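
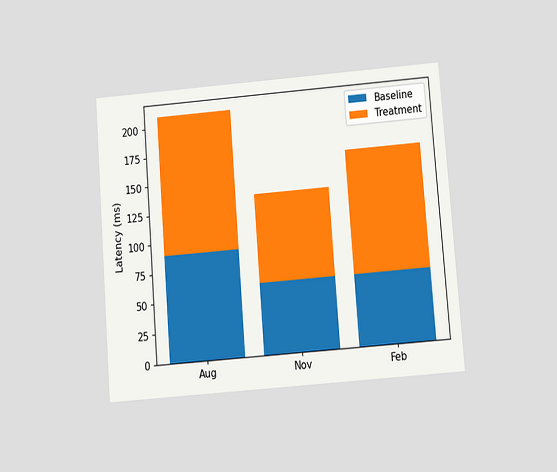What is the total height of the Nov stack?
The chart is tilted about 4° counter-clockwise and viewed at a slight angle. The Nov stack's top reaches 135ms on the y-axis.

135ms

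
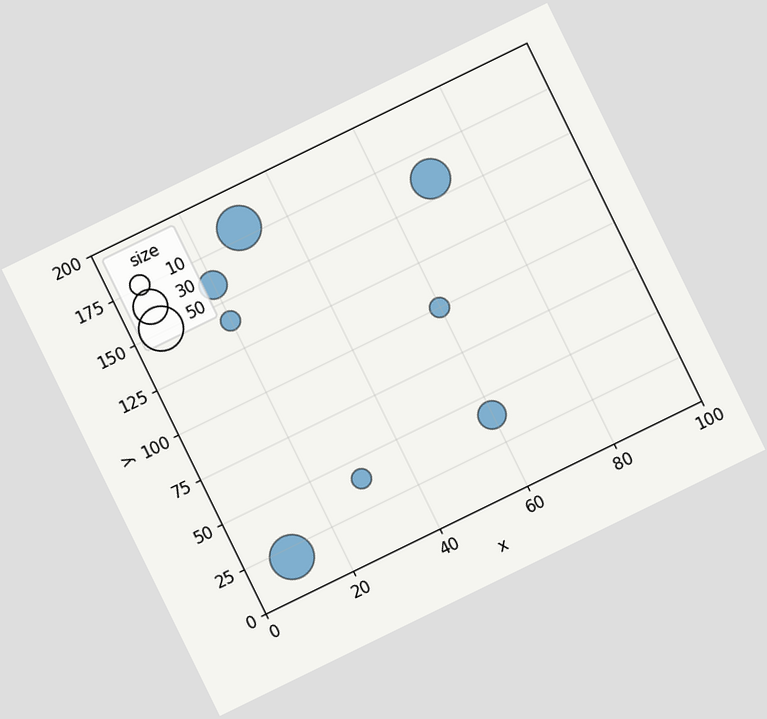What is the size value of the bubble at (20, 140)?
10

The chart is tilted about 26° counter-clockwise. Matching the bubble at (20, 140) against the size legend gives 10.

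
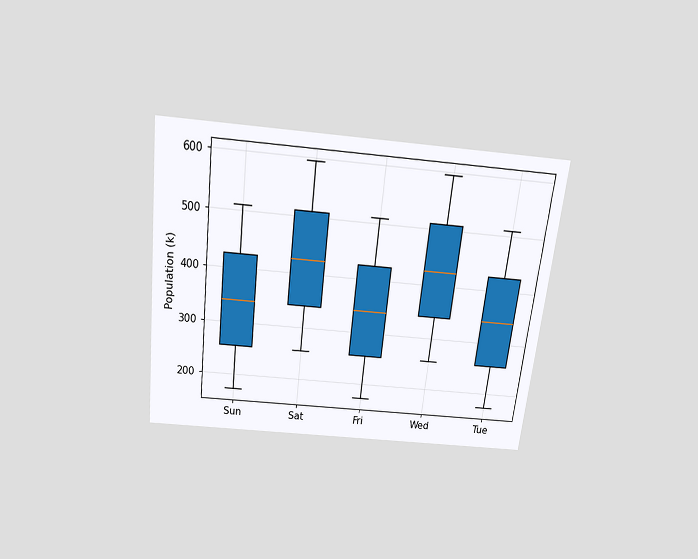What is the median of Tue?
340k

The chart is tilted about 6° clockwise and viewed slightly from above. The median line in the Tue box sits at 340k.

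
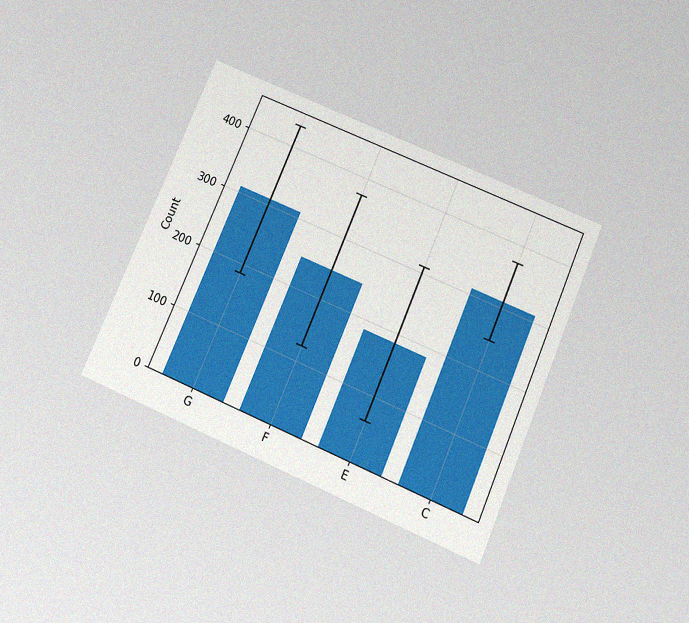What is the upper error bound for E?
The chart is tilted about 23° clockwise and viewed slightly from below, with some photo noise. The E bar's upper whisker reaches 310.

310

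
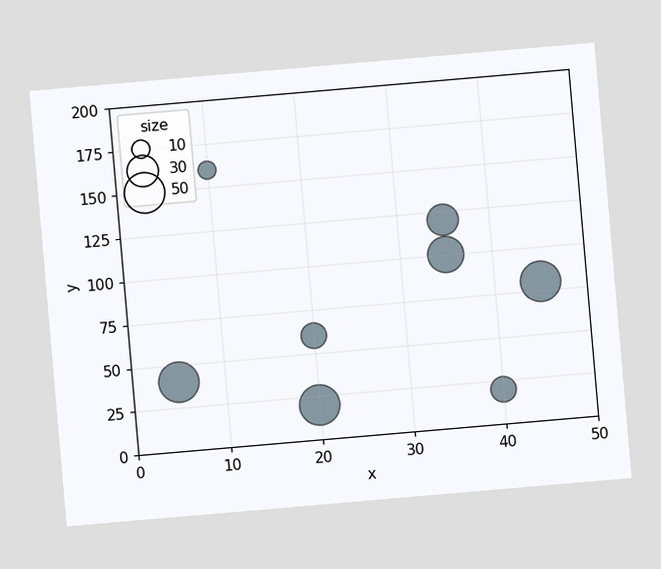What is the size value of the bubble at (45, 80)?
50

The chart is tilted about 5° counter-clockwise. Matching the bubble at (45, 80) against the size legend gives 50.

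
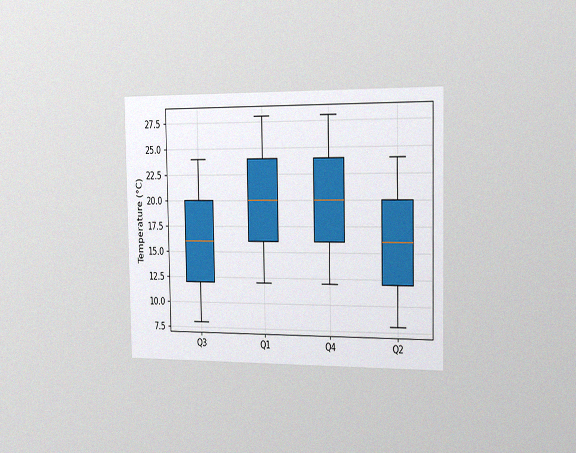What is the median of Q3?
16°C

The chart is viewed slightly from the right, with some photo noise. The median line in the Q3 box sits at 16°C.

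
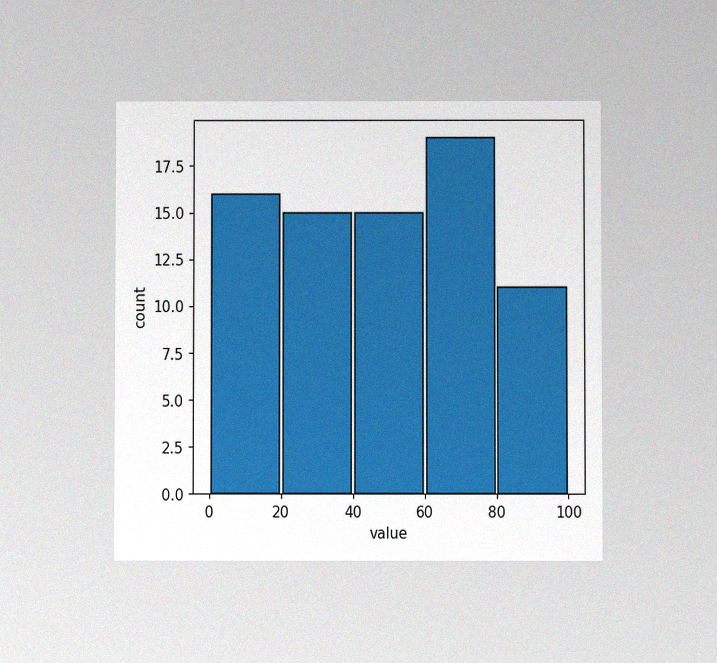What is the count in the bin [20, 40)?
15

The chart is viewed at a slight angle, with some photo noise. The [20, 40) bin has height 15.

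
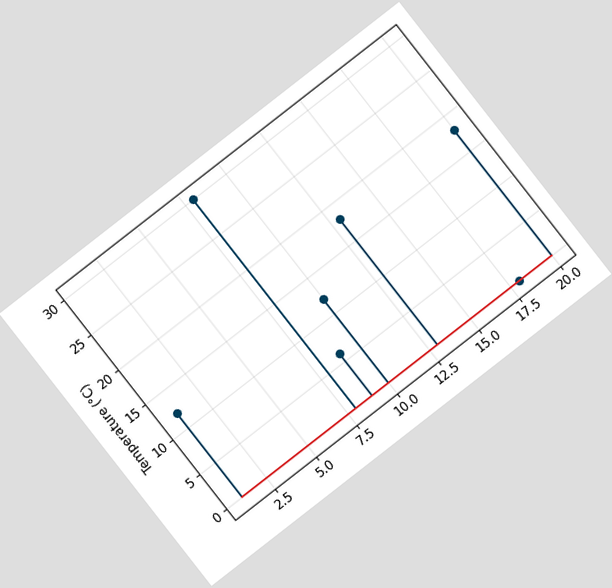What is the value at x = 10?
The chart is tilted about 38° counter-clockwise. The stem at x=10 reaches 12°C.

12°C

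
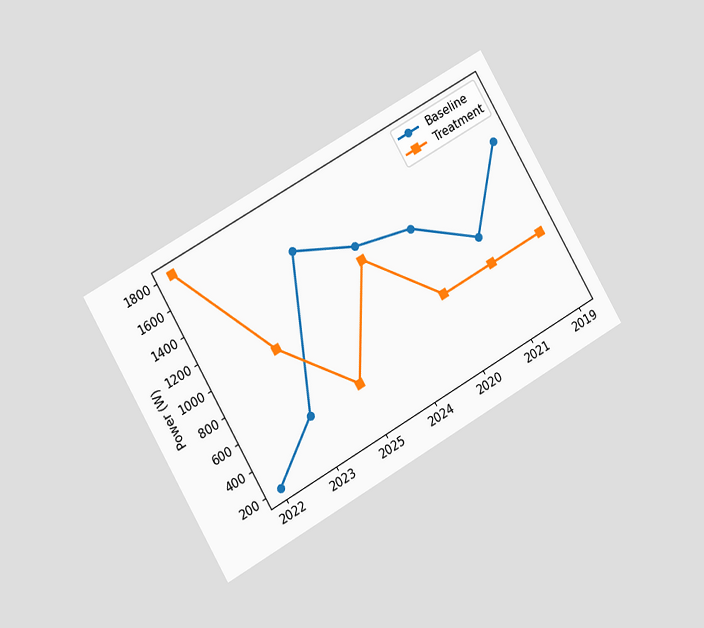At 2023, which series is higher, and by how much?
Treatment, by 500W

The chart is tilted about 30° counter-clockwise and viewed at a slight angle. At 2023, Treatment sits above the other line by 500W.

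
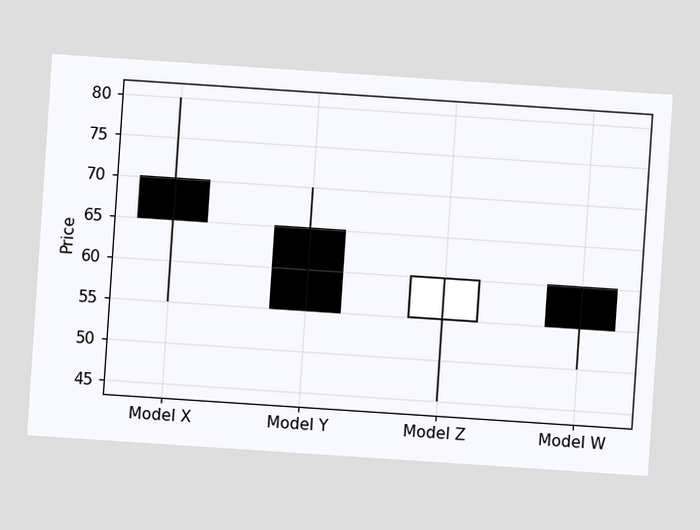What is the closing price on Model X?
The chart is tilted about 4° clockwise. The Model X candle closes at 65.

65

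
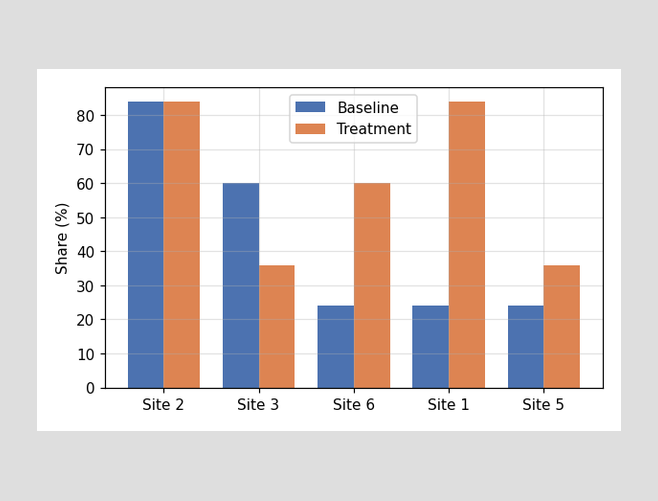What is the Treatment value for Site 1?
84%

The Treatment bar at Site 1 reaches 84% on the y-axis.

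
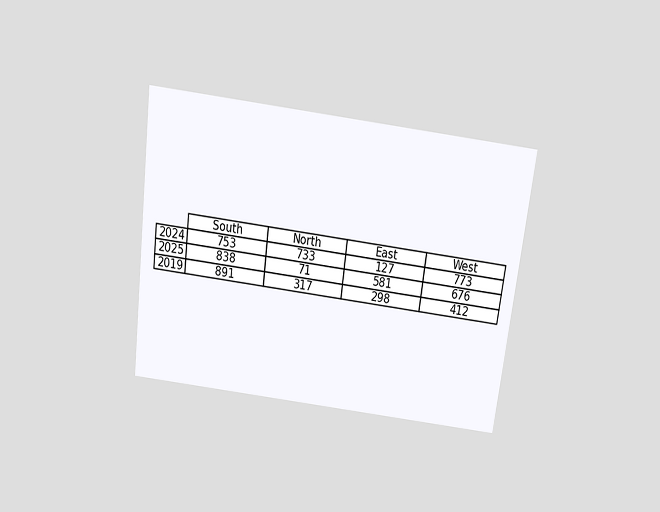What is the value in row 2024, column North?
The chart is tilted about 7° clockwise and viewed slightly from above. The (2024, North) cell reads 733.

733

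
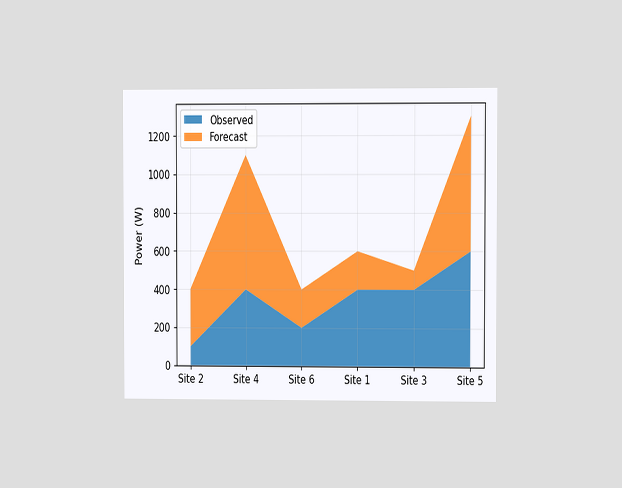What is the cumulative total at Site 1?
The chart is viewed at a slight angle. The stacked total at Site 1 reaches 600W.

600W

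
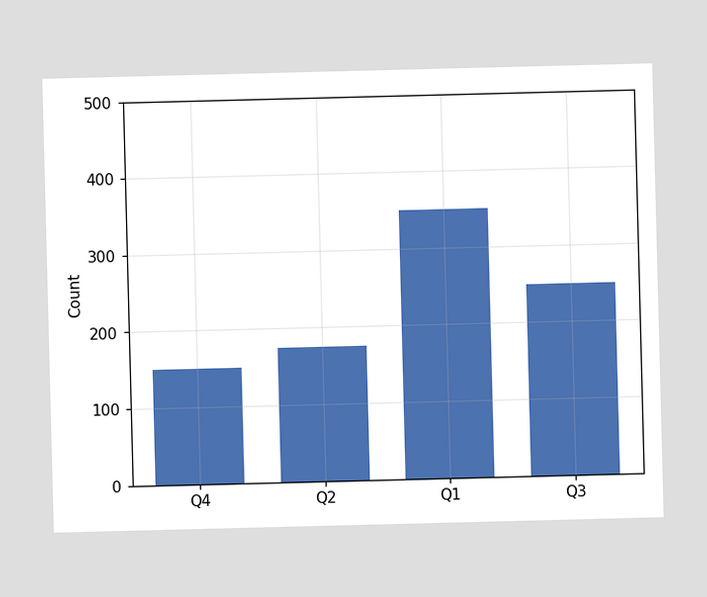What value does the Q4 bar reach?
Reading along the chart's y-axis, the Q4 bar reaches 150.

150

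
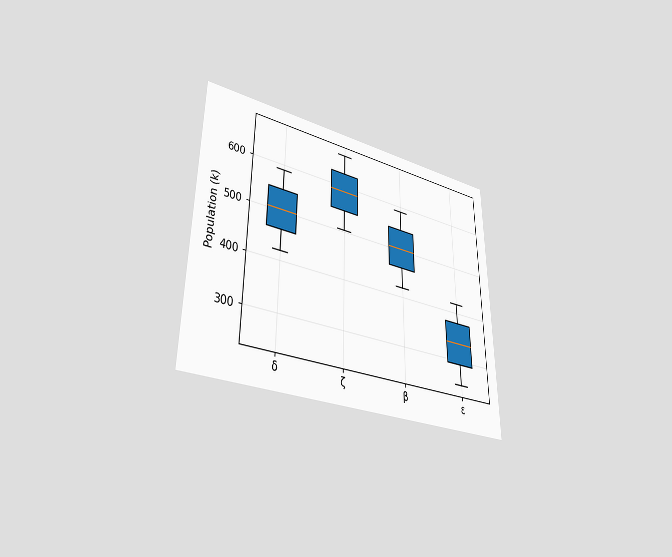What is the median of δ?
The chart is viewed at a slight angle. The median line in the δ box sits at 504k.

504k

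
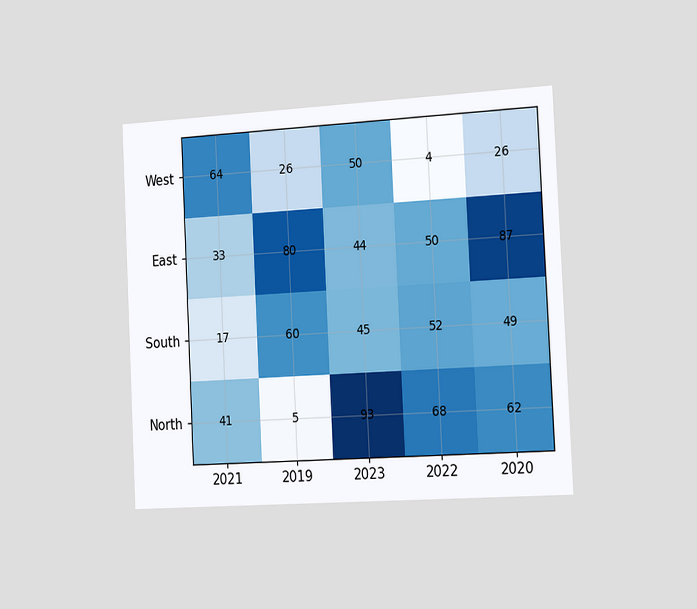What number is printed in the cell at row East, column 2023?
44

The chart is tilted about 3° counter-clockwise and viewed slightly from the right. The (East, 2023) cell reads 44.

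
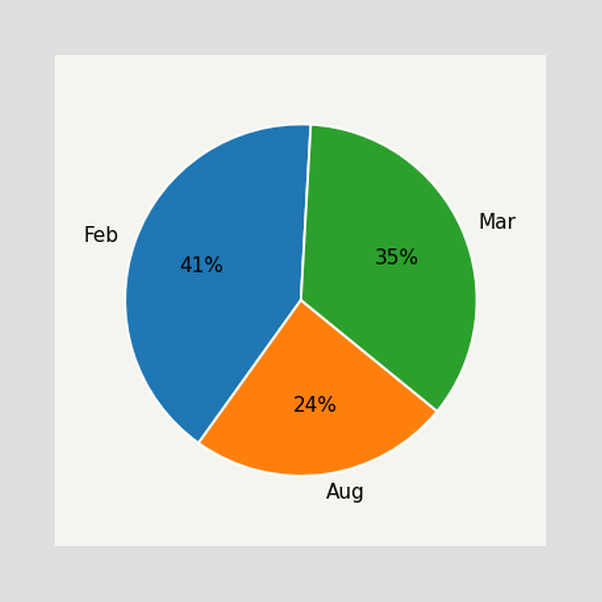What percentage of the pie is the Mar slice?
35%

The Mar slice takes up 35% of the pie.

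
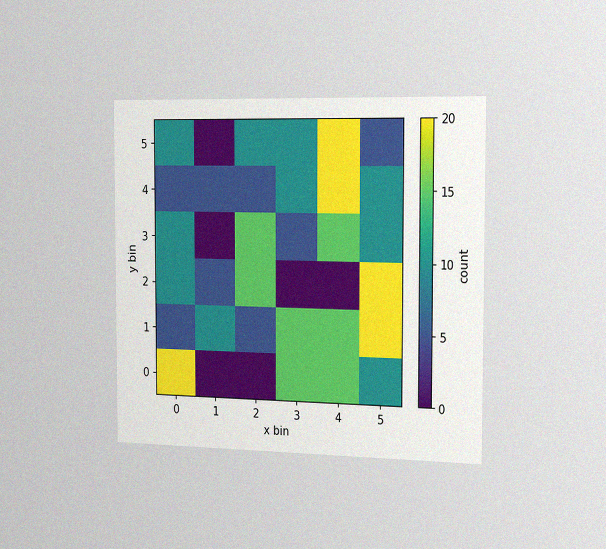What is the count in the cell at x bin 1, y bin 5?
0

The chart is viewed slightly from the right, with some photo noise. Matching the cell (1, 5) against the colorbar gives 0.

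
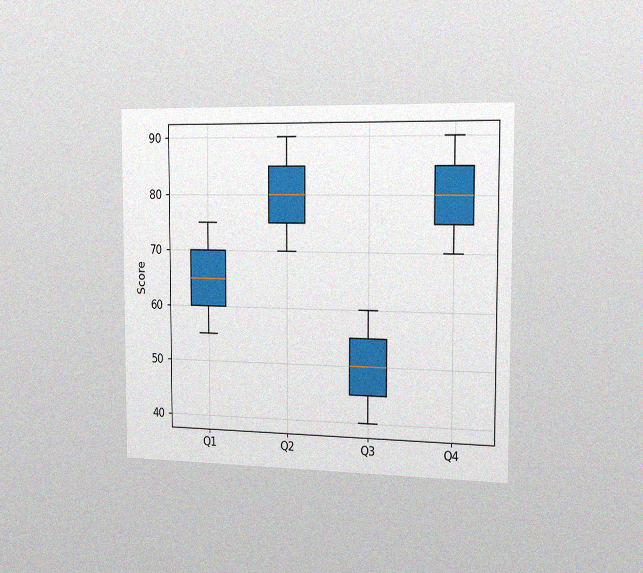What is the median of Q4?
80

The chart is viewed slightly from the right, with some photo noise. The median line in the Q4 box sits at 80.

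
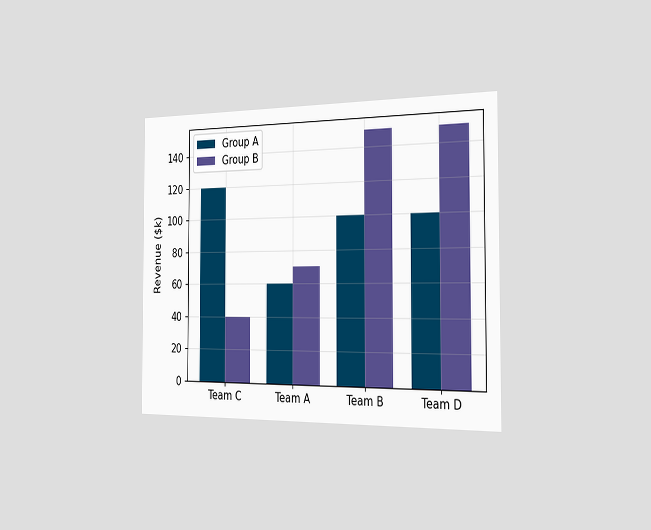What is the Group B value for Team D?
The chart is viewed slightly from the right. The Group B bar at Team D reaches $150k on the y-axis.

$150k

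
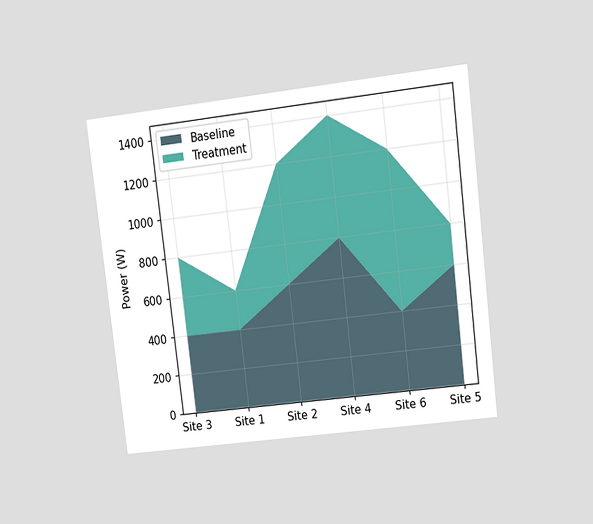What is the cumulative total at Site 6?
1200W

The chart is tilted about 7° counter-clockwise and viewed at a slight angle. The stacked total at Site 6 reaches 1200W.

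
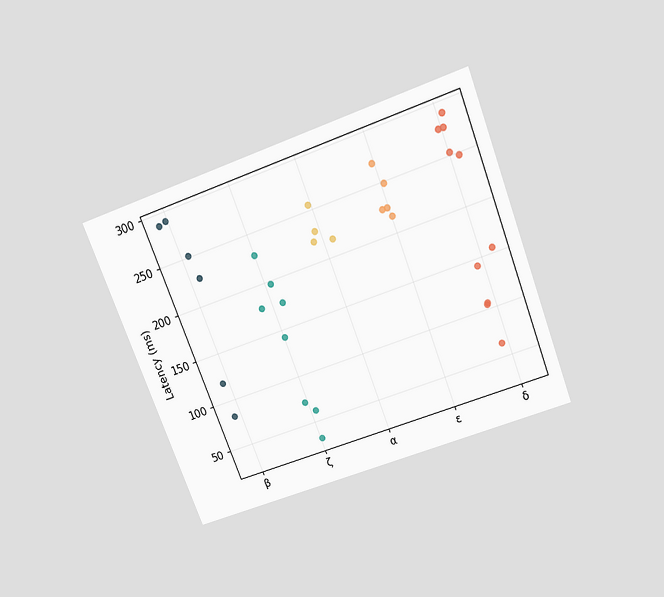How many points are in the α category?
The chart is tilted about 21° counter-clockwise and viewed slightly from above. Counting the markers in the α column gives 4.

4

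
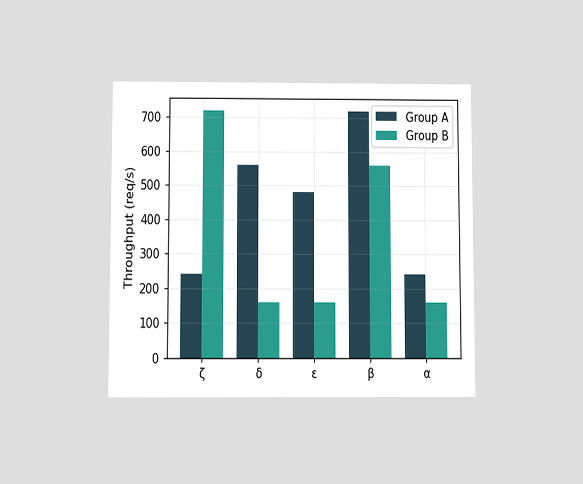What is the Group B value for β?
The chart is viewed slightly from below. The Group B bar at β reaches 560req/s on the y-axis.

560req/s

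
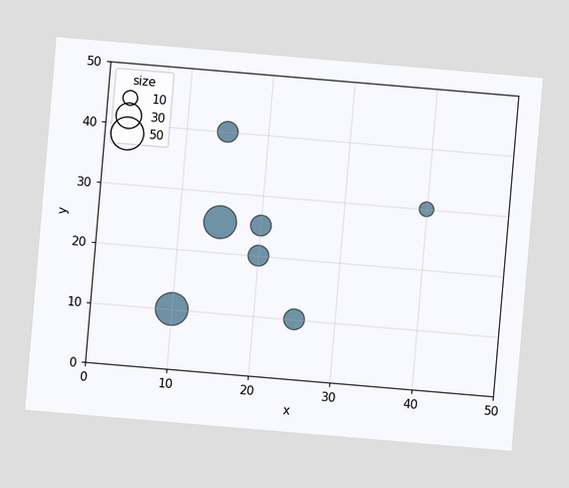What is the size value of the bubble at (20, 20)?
The chart is tilted about 5° clockwise. Matching the bubble at (20, 20) against the size legend gives 20.

20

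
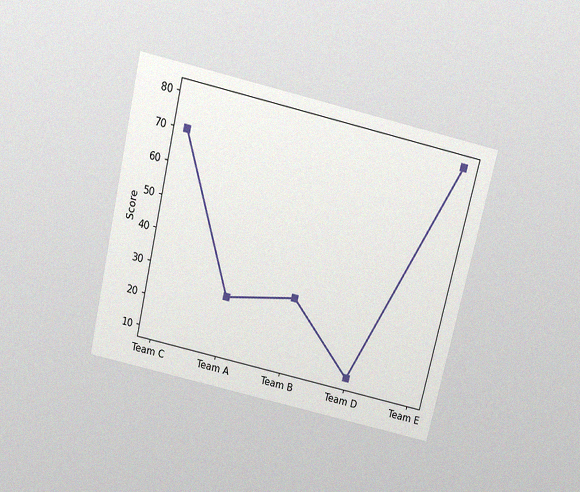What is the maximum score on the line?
80

The chart is tilted about 13° clockwise and viewed slightly from above, with some photo noise. The highest point is at Team E, and reading across to the y-axis gives 80.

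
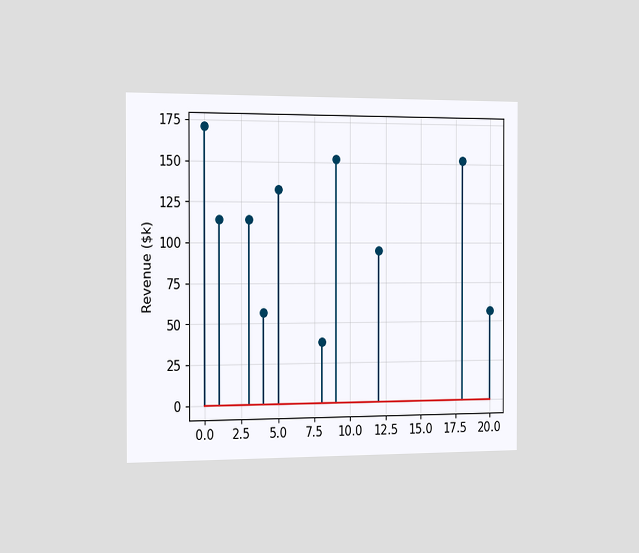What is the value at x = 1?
The chart is viewed slightly from the left. The stem at x=1 reaches $114k.

$114k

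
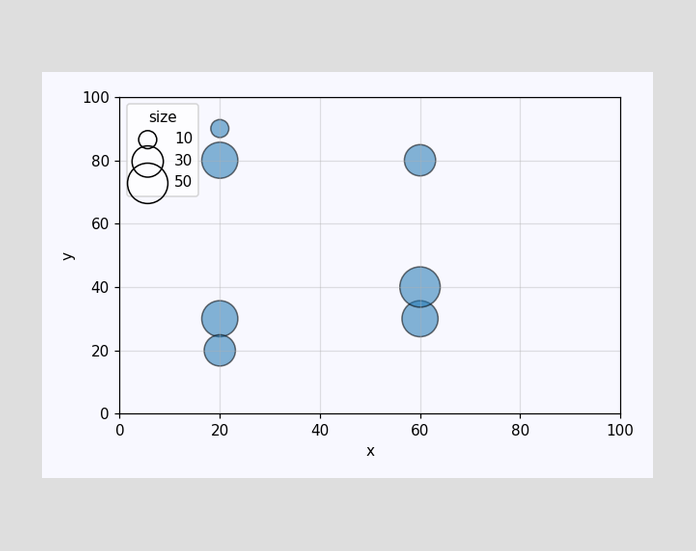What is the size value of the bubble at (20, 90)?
Matching the bubble at (20, 90) against the size legend gives 10.

10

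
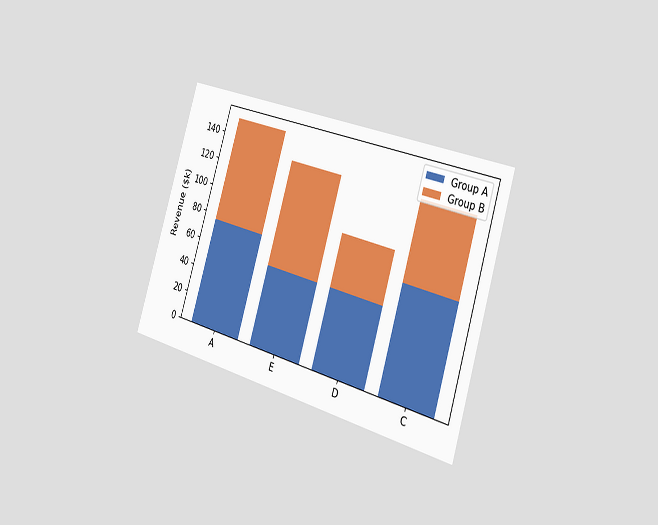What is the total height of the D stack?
$95k

The chart is tilted about 17° clockwise and viewed slightly from the right. The D stack's top reaches $95k on the y-axis.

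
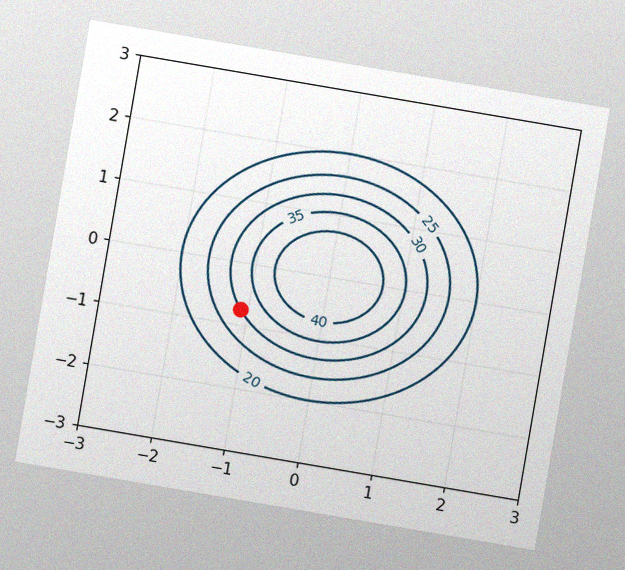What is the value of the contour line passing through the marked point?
The chart is tilted about 10° clockwise, with some photo noise. The marked point sits on the contour labelled 30.

30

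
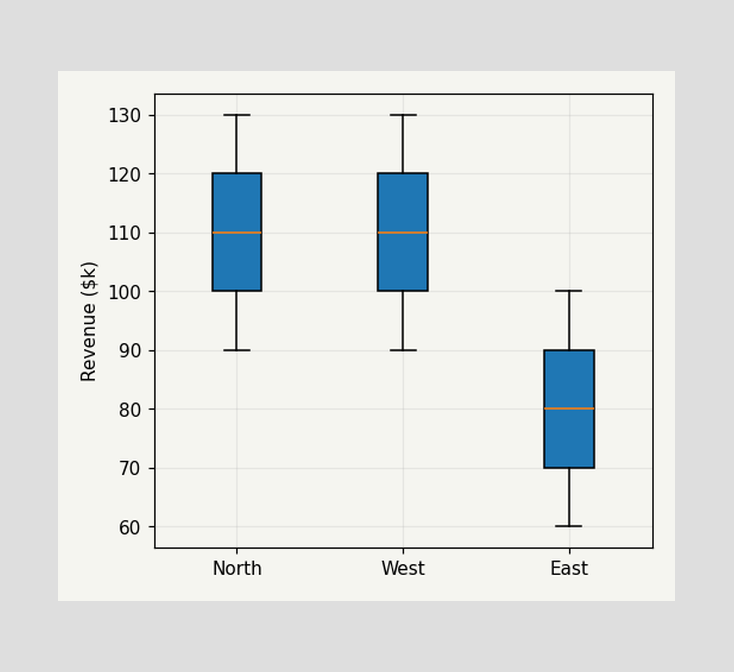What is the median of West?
$110k

The median line in the West box sits at $110k.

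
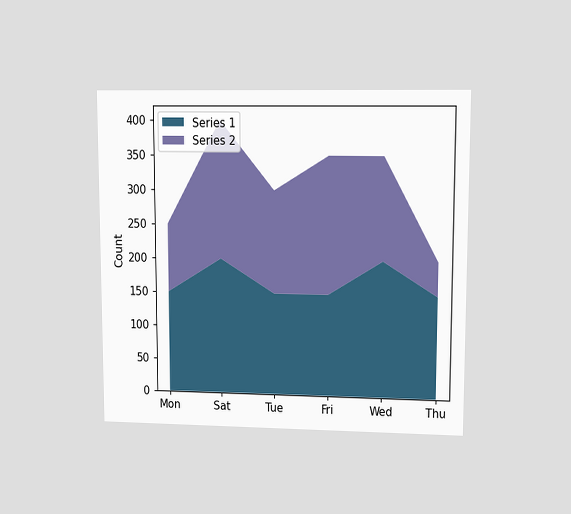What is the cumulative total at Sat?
400

The chart is viewed at a slight angle. The stacked total at Sat reaches 400.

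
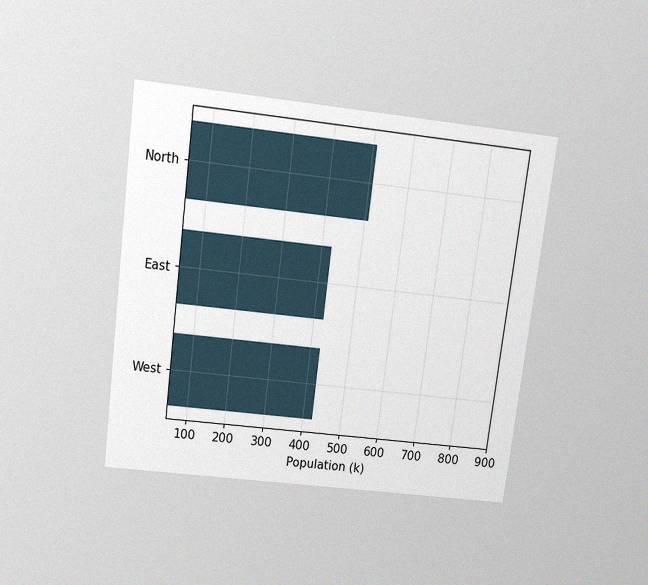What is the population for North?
510k

The chart is tilted about 7° clockwise and viewed slightly from above, with some photo noise. Reading along the chart's x-axis, the North bar reaches 510k.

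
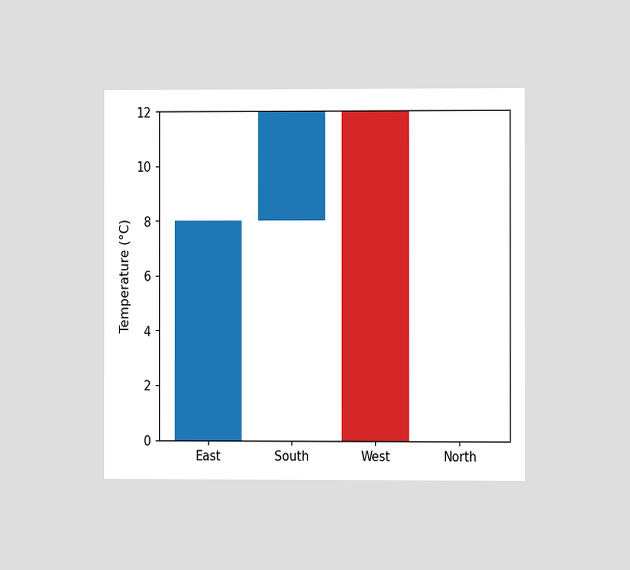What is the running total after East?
The chart is viewed at a slight angle. After East the running total reaches 8°C.

8°C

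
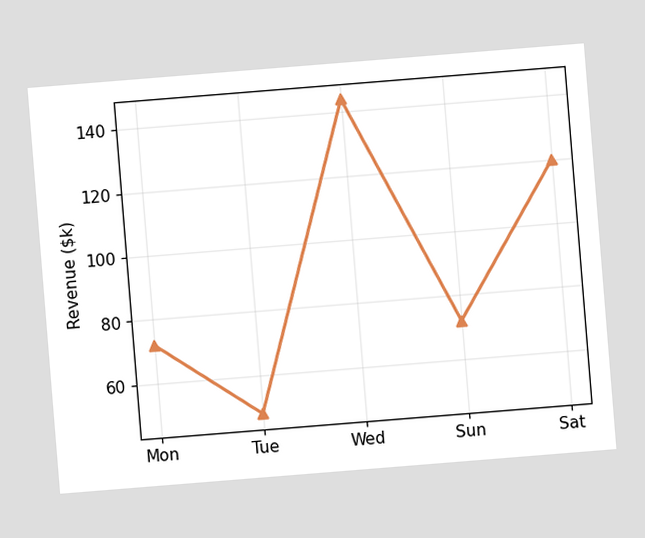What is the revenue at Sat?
$120k

The chart is tilted about 5° counter-clockwise. At Sat, the line is at $120k.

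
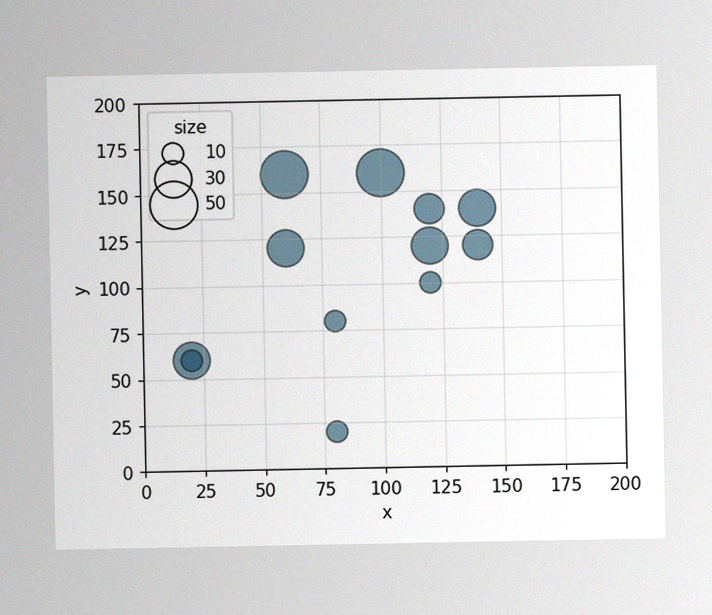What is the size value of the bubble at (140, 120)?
The image has some photo noise and uneven lighting. Matching the bubble at (140, 120) against the size legend gives 20.

20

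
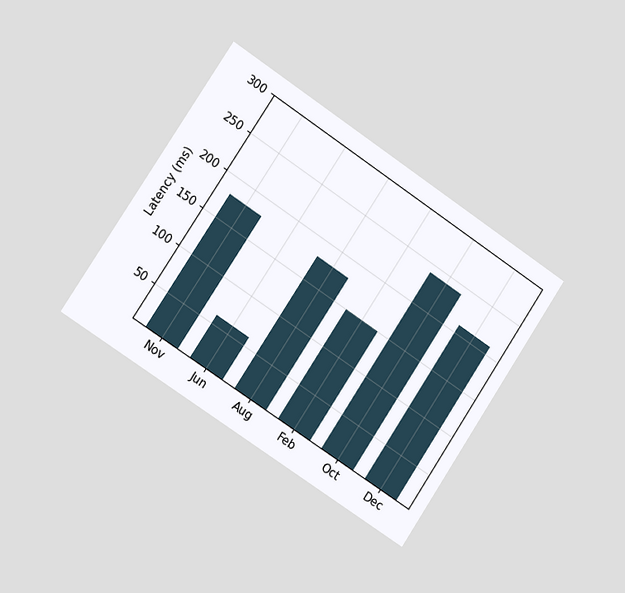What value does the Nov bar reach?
The chart is tilted about 34° clockwise and viewed slightly from the left. Reading along the chart's y-axis, the Nov bar reaches 180ms.

180ms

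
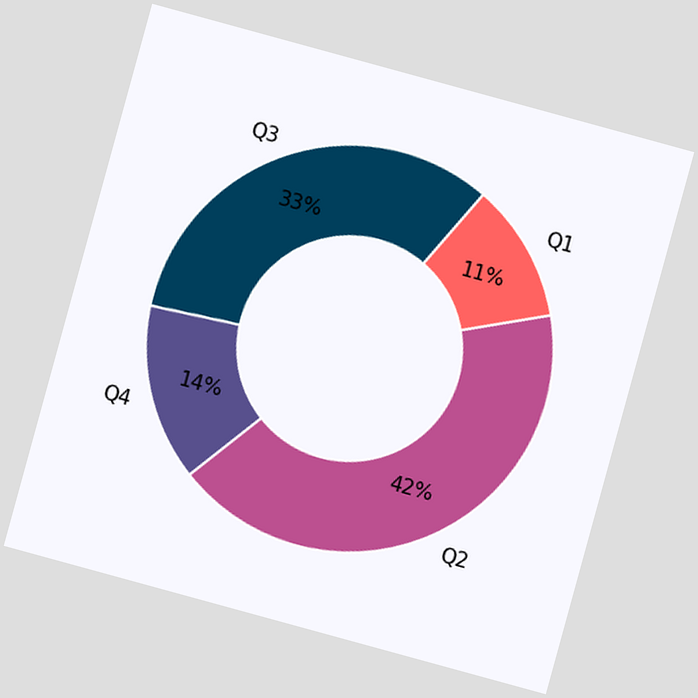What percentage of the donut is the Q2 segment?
The chart is tilted about 15° clockwise. The Q2 segment takes up 42% of the ring.

42%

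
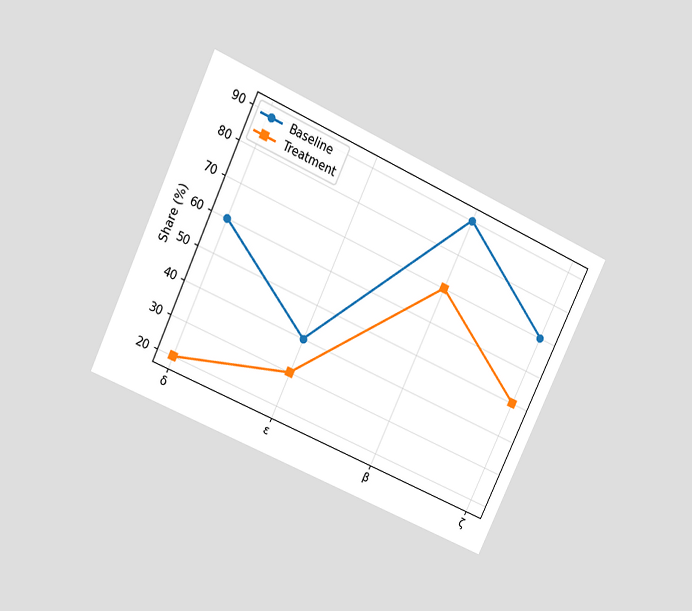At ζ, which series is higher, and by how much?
The chart is tilted about 25° clockwise and viewed at a slight angle. At ζ, Baseline sits above the other line by 20%.

Baseline, by 20%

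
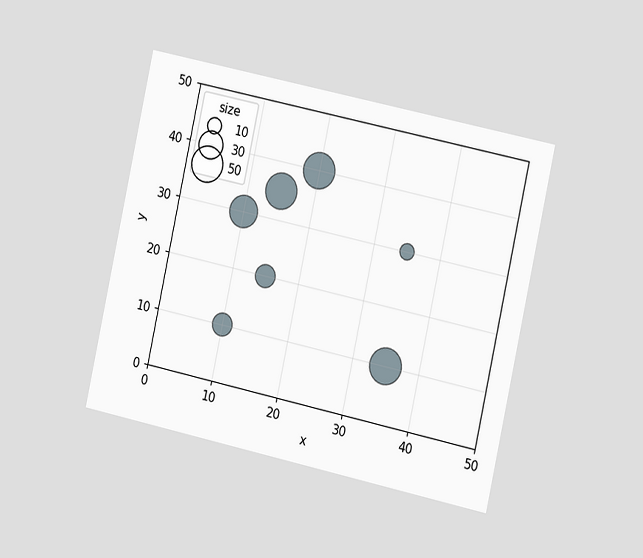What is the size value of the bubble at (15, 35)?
The chart is tilted about 12° clockwise and viewed slightly from the right. Matching the bubble at (15, 35) against the size legend gives 50.

50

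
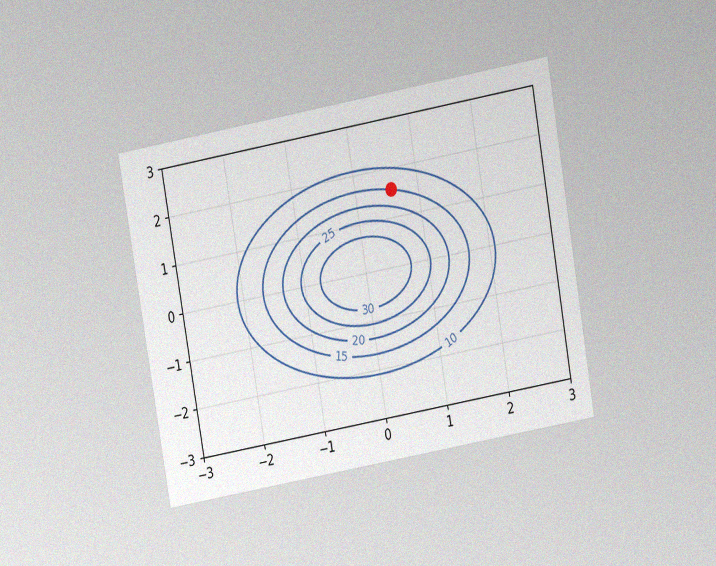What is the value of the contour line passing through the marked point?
15

The chart is tilted about 10° counter-clockwise and viewed at a slight angle, with some photo noise. The marked point sits on the contour labelled 15.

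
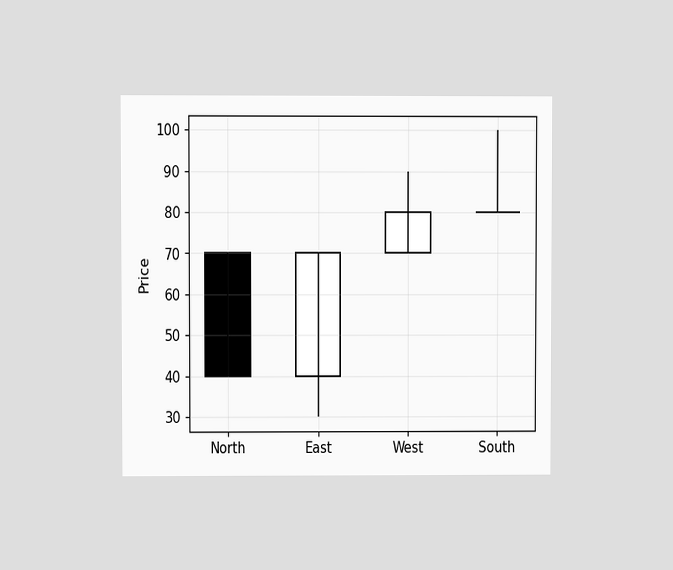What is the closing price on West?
The chart is viewed at a slight angle. The West candle closes at 80.

80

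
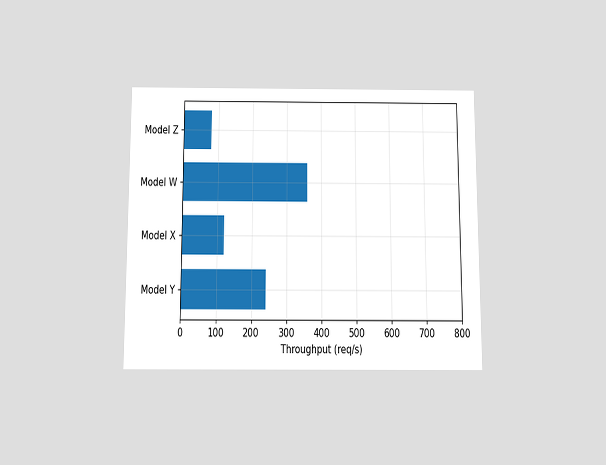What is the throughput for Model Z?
The chart is viewed slightly from below. Reading along the chart's x-axis, the Model Z bar reaches 80req/s.

80req/s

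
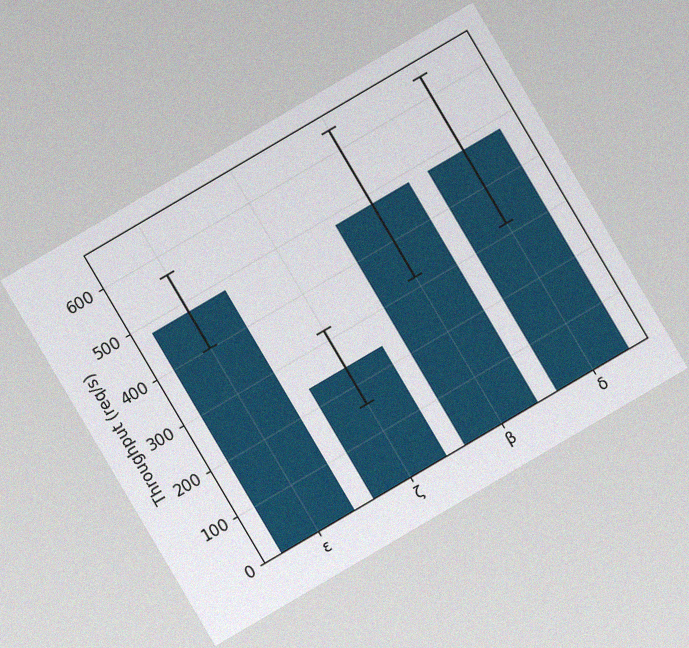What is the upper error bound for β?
The chart is tilted about 30° counter-clockwise, with some photo noise. The β bar's upper whisker reaches 640req/s.

640req/s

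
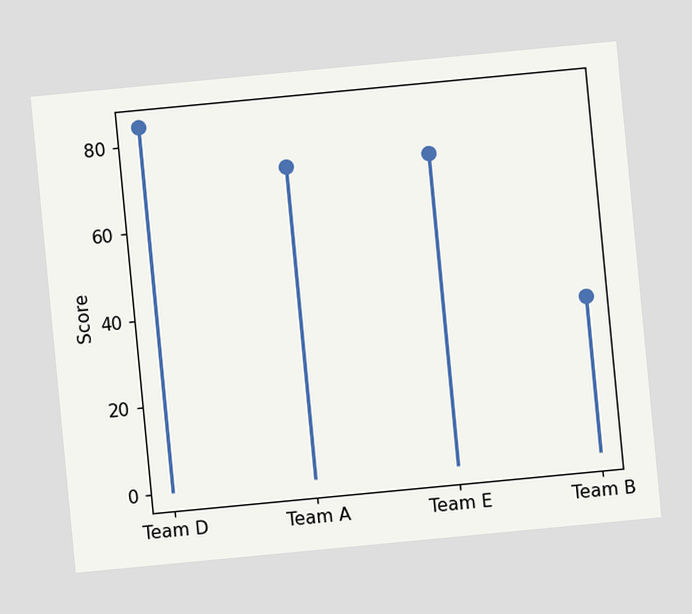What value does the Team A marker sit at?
The chart is tilted about 5° counter-clockwise. The Team A marker sits at 72.

72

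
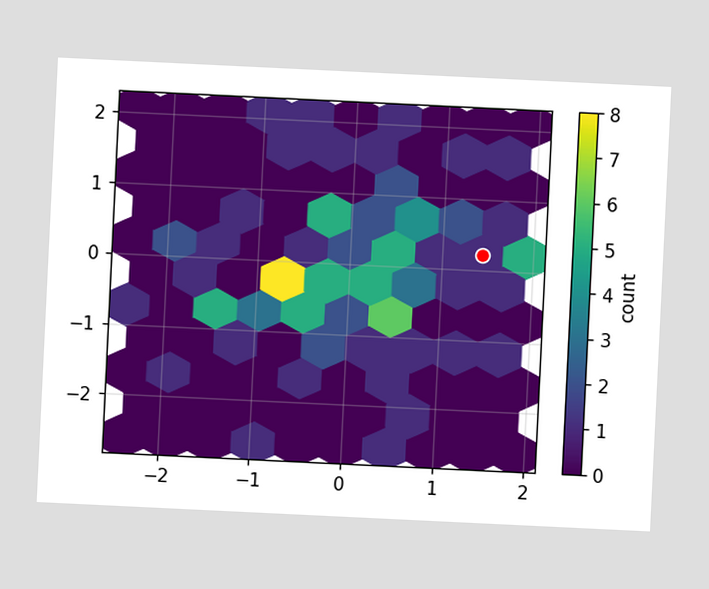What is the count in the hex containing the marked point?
1

The chart is tilted about 3° clockwise. The marked hex reads 1 on the colorbar.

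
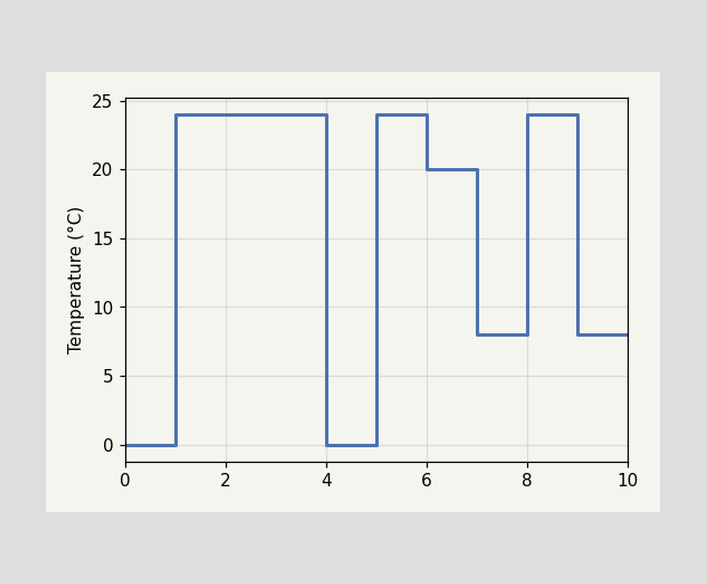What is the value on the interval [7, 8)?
On [7, 8) the step sits at 8°C.

8°C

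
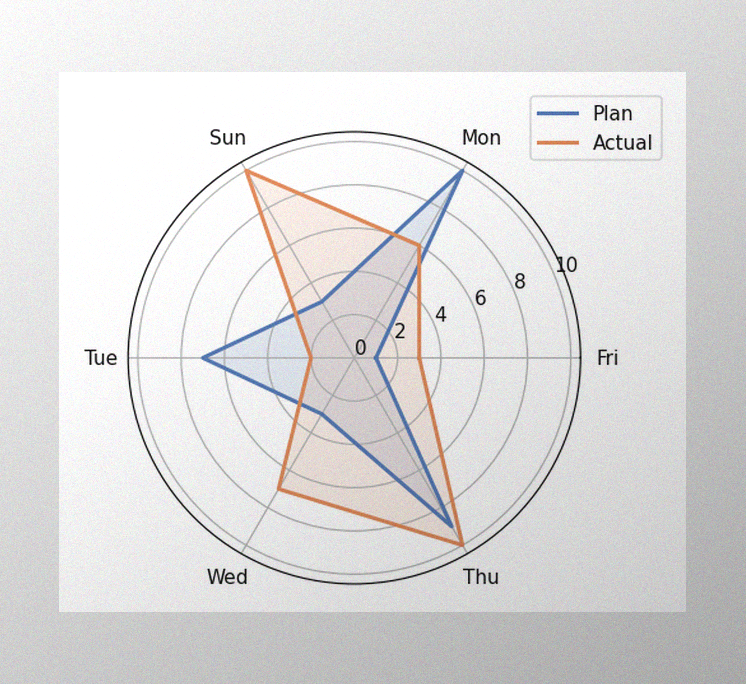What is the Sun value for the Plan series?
The image has some photo noise and uneven lighting. On the Sun axis, Plan reaches 3.

3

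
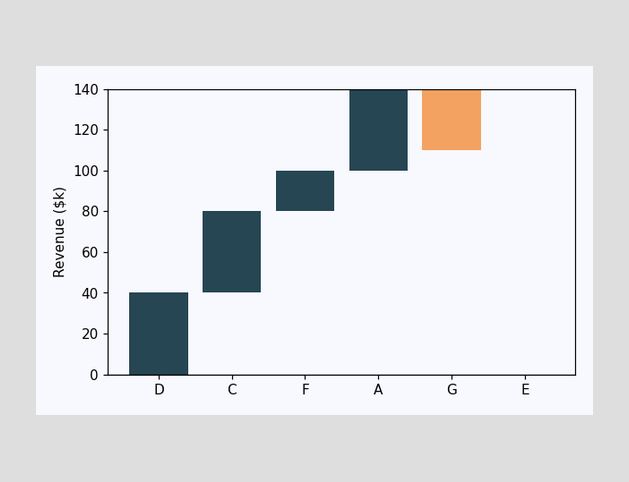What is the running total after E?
$110k

After E the running total reaches $110k.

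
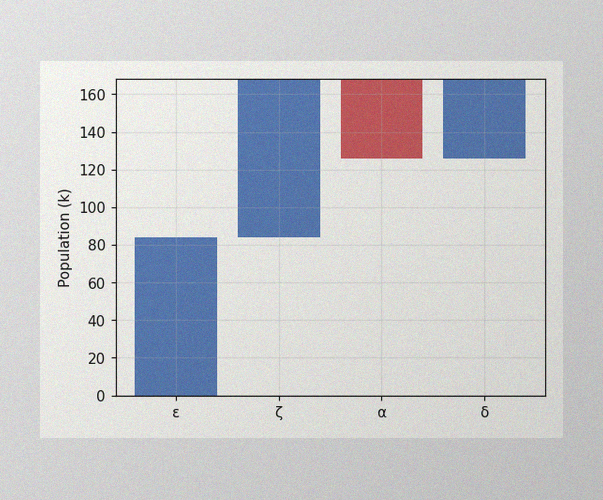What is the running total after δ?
The image has some photo noise and uneven lighting. After δ the running total reaches 168k.

168k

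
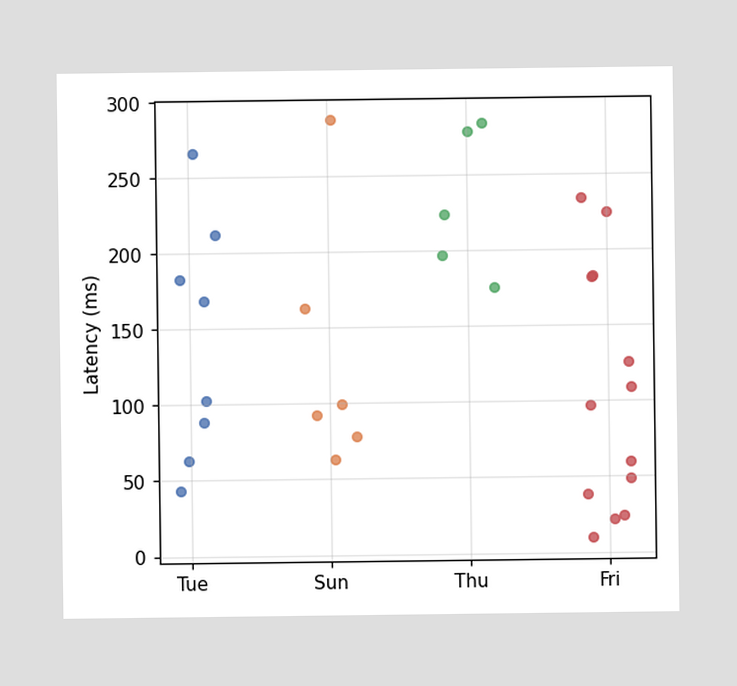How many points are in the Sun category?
6

Counting the markers in the Sun column gives 6.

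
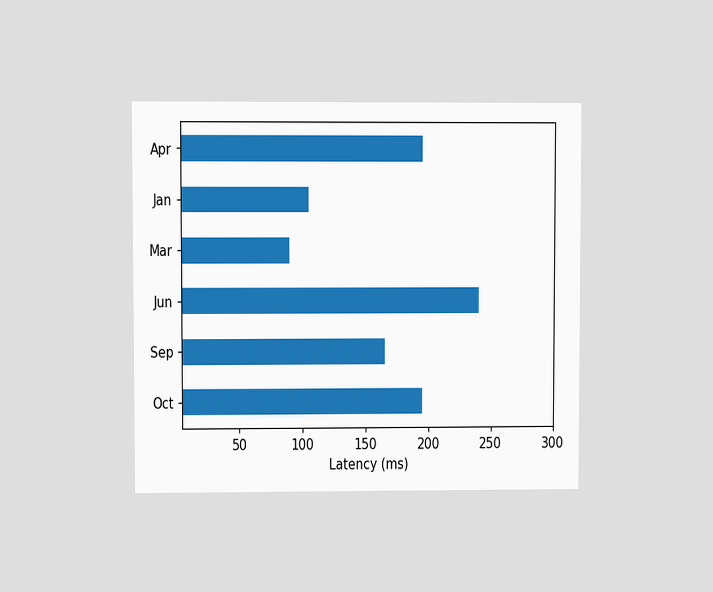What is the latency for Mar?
90ms

The chart is viewed at a slight angle. Reading along the chart's x-axis, the Mar bar reaches 90ms.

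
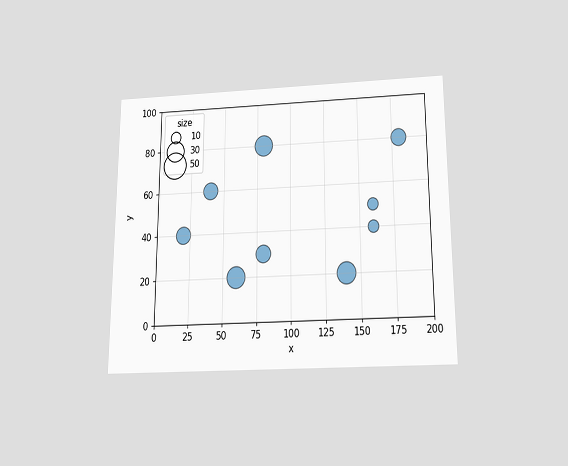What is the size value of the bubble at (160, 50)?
10

The chart is viewed slightly from below. Matching the bubble at (160, 50) against the size legend gives 10.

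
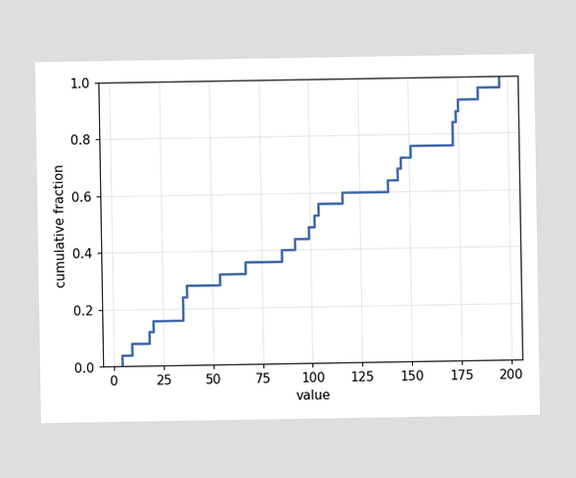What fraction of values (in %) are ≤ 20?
At x=20 the ECDF step is at 16%.

16%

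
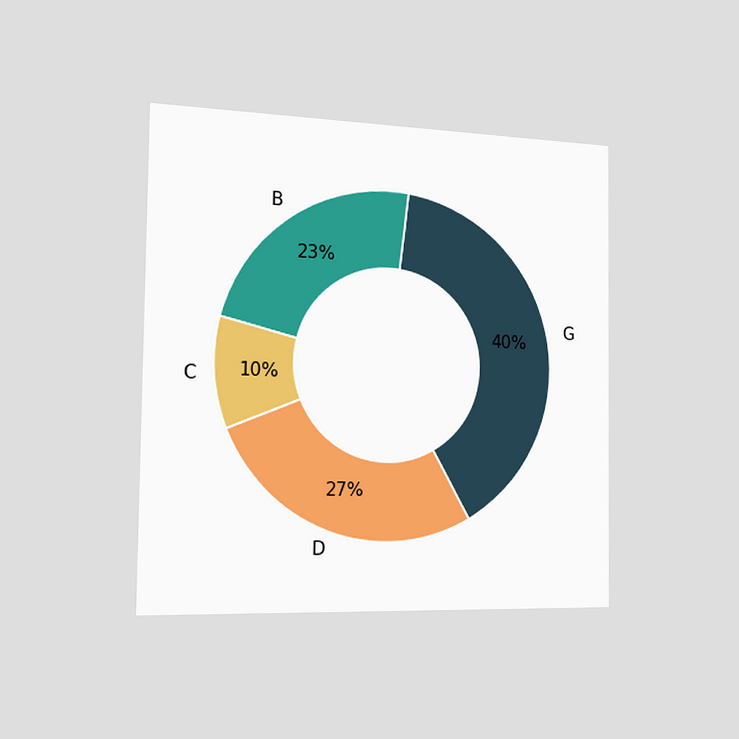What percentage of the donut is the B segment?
The chart is viewed slightly from the left. The B segment takes up 23% of the ring.

23%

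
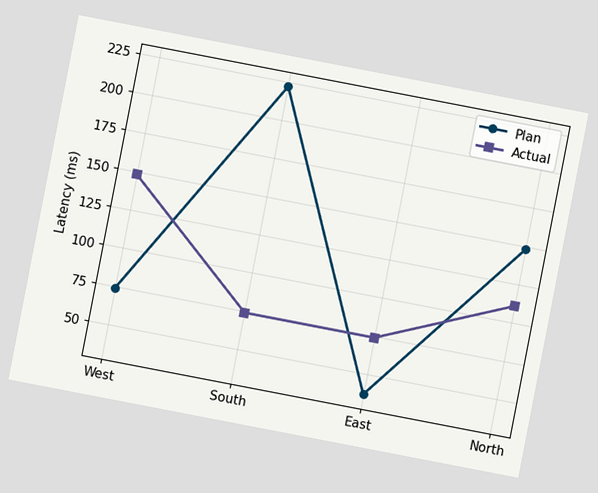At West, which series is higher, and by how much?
Actual, by 74ms

The chart is tilted about 11° clockwise. At West, Actual sits above the other line by 74ms.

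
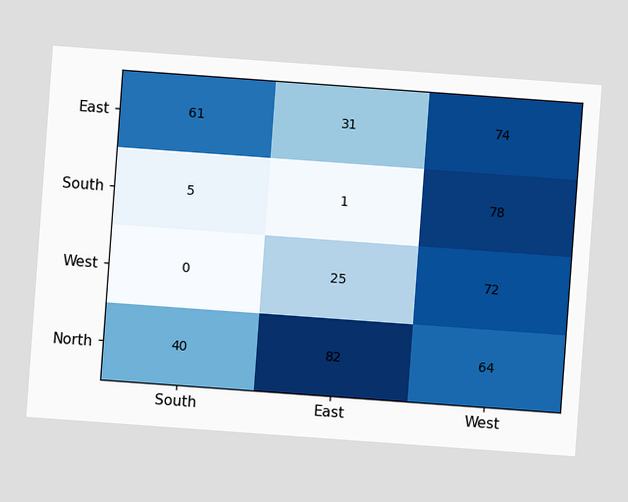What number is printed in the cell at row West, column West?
The chart is tilted about 4° clockwise. The (West, West) cell reads 72.

72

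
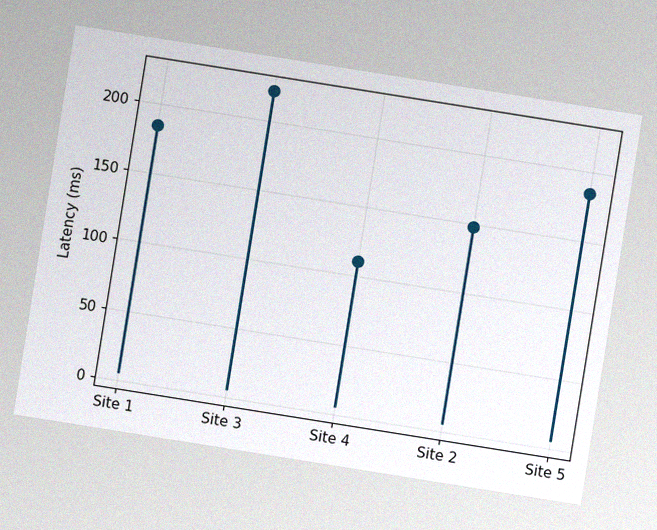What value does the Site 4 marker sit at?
The chart is tilted about 9° clockwise, with some photo noise. The Site 4 marker sits at 111ms.

111ms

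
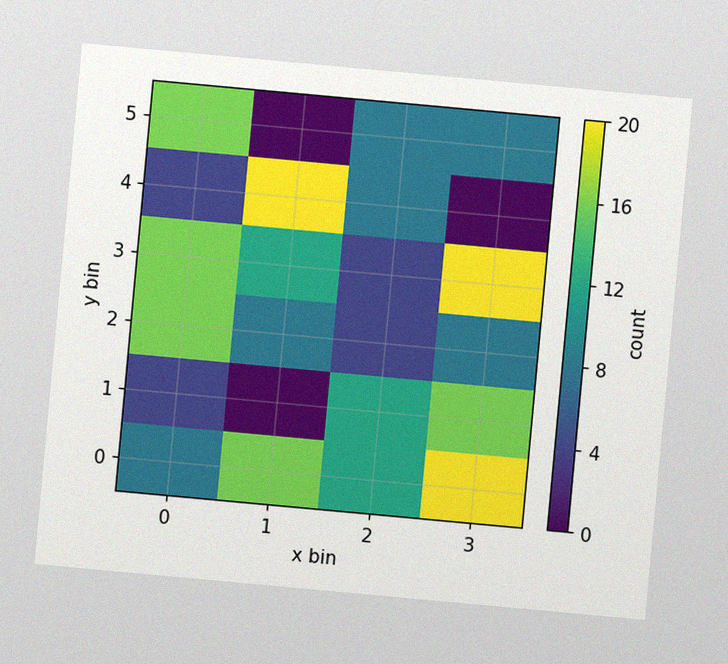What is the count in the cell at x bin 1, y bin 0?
16

The chart is tilted about 5° clockwise, with some photo noise. Matching the cell (1, 0) against the colorbar gives 16.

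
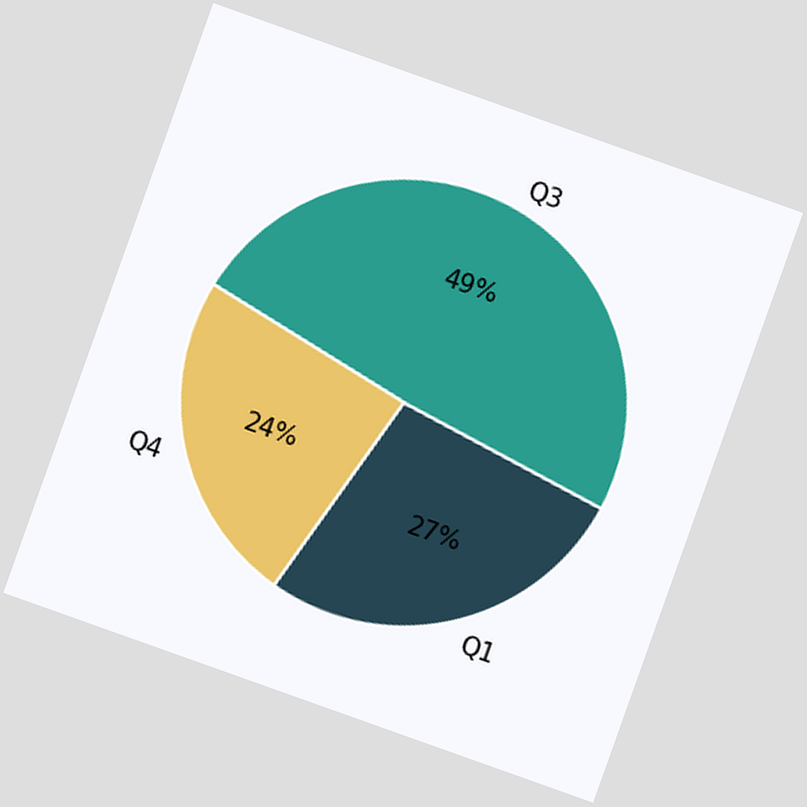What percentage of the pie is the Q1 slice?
27%

The chart is tilted about 20° clockwise. The Q1 slice takes up 27% of the pie.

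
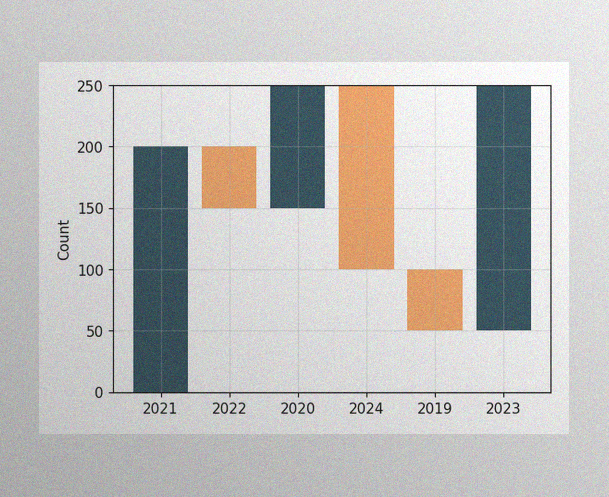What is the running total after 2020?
The image has some photo noise and uneven lighting. After 2020 the running total reaches 250.

250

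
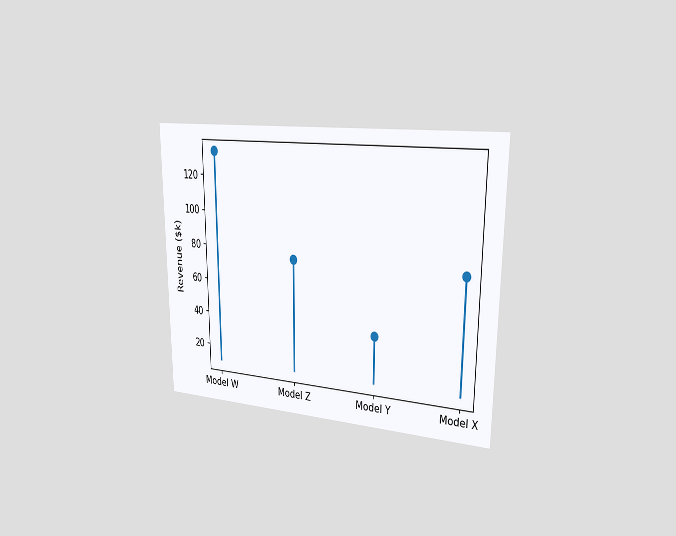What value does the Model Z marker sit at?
$76k

The chart is viewed slightly from the right. The Model Z marker sits at $76k.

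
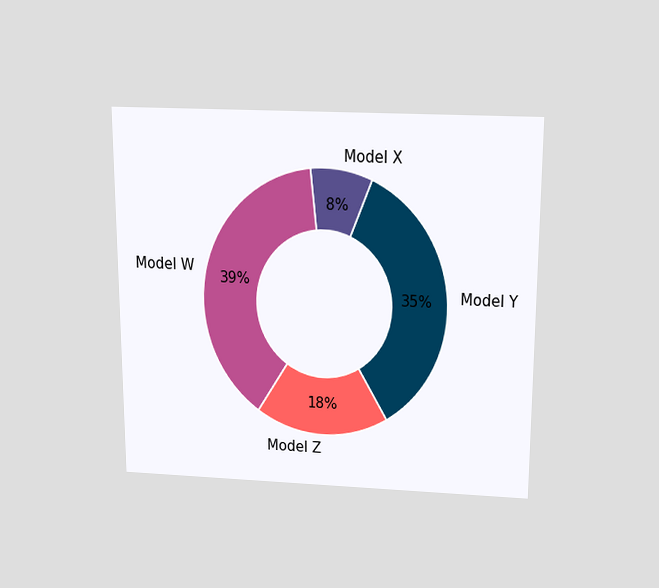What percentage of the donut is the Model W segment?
The chart is viewed slightly from above. The Model W segment takes up 39% of the ring.

39%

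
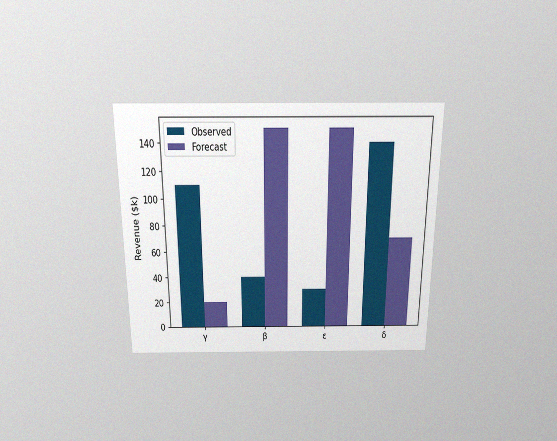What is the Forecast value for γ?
The chart is viewed slightly from above, with some photo noise. The Forecast bar at γ reaches $20k on the y-axis.

$20k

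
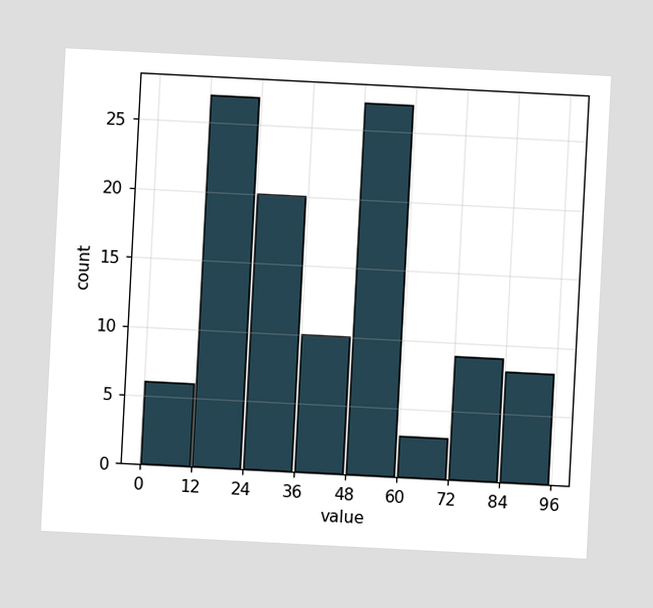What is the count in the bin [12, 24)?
27

The chart is tilted about 3° clockwise. The [12, 24) bin has height 27.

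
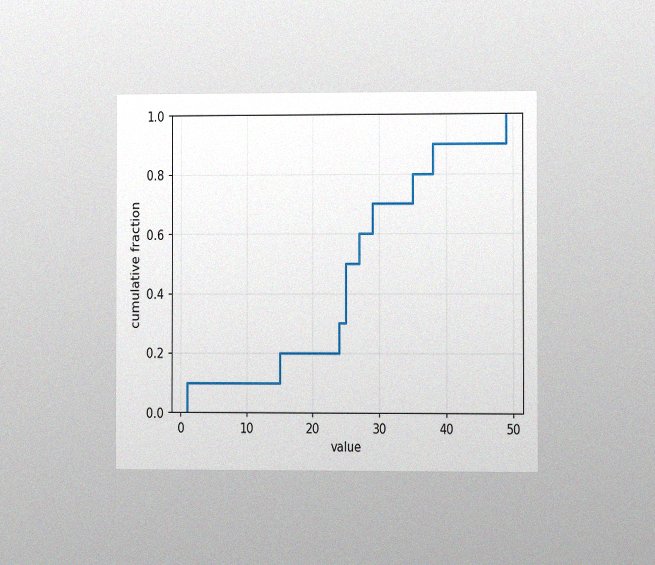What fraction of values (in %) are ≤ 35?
80%

The chart is viewed at a slight angle, with some photo noise. At x=35 the ECDF step is at 80%.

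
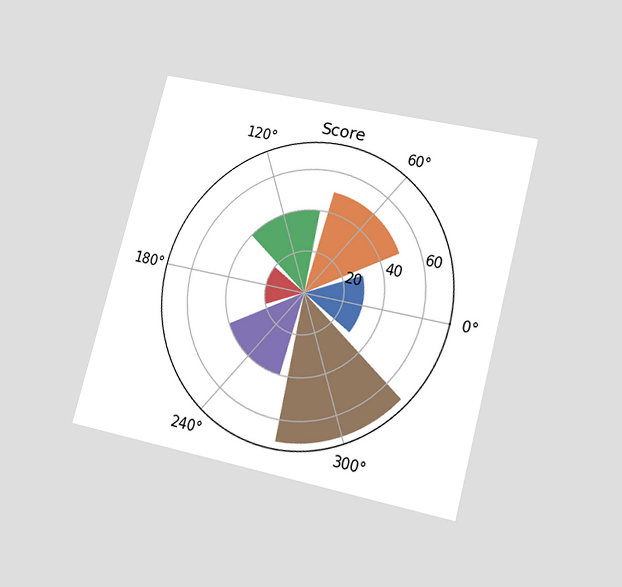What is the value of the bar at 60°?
The chart is tilted about 15° clockwise and viewed at a slight angle. The bar at 60° reaches 50 on the radial axis.

50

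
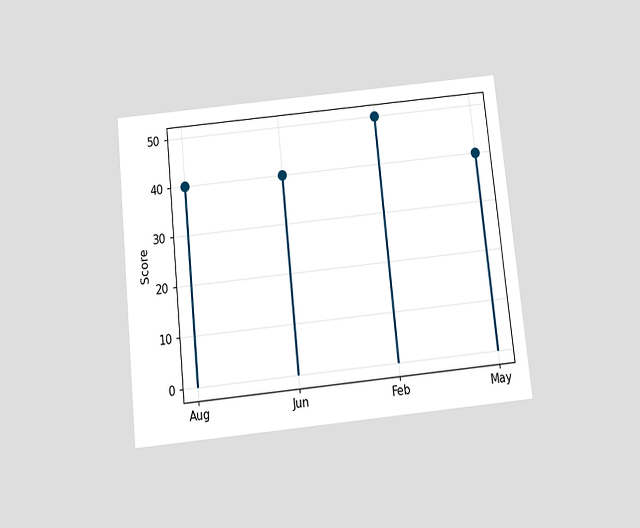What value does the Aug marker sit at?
The chart is tilted about 6° counter-clockwise and viewed slightly from below. The Aug marker sits at 40.

40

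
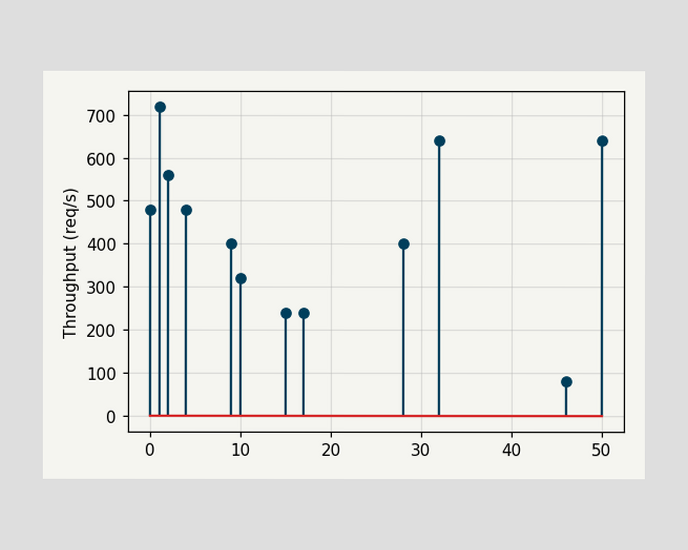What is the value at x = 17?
240req/s

The stem at x=17 reaches 240req/s.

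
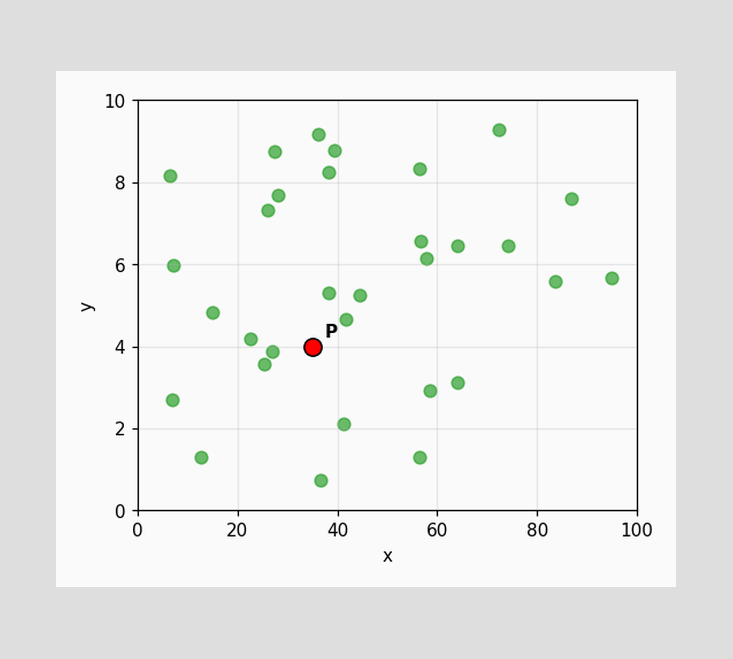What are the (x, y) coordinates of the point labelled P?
Following the gridlines from P to each axis, P sits at (35, 4).

(35, 4)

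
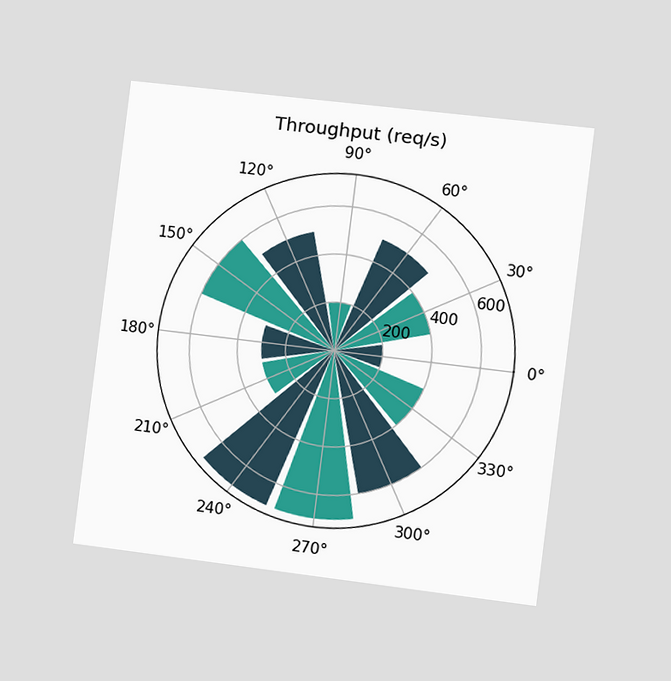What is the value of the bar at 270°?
The chart is tilted about 7° clockwise and viewed slightly from the right. The bar at 270° reaches 700req/s on the radial axis.

700req/s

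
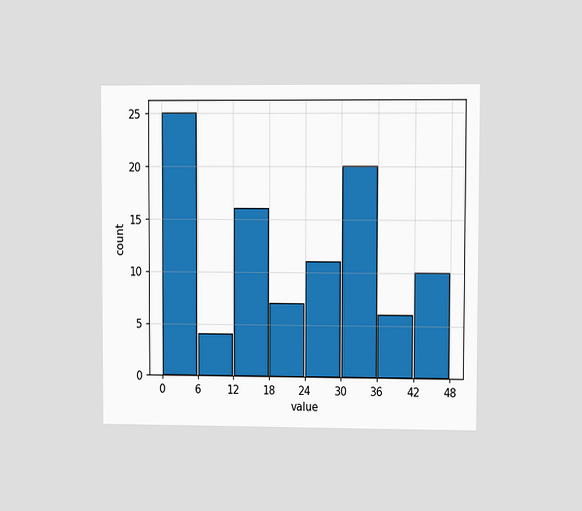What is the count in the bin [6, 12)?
The chart is viewed at a slight angle. The [6, 12) bin has height 4.

4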